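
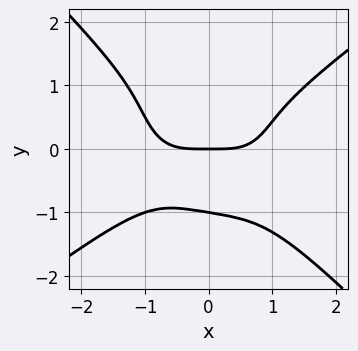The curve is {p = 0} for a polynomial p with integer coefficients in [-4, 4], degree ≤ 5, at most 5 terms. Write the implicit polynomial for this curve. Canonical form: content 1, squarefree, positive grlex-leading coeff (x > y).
(a) The degree is 4 — no degree-3 curve has this shape.
(b) Checking where it meets the axes: one x-axis crossing is at x = 0; the y-axis gridline crossings are at y ∈ {-1, 0}.
(c) Matching integer coefficients to the picture gives p.

x^4 - x*y^3 - 2*y^4 - 2*y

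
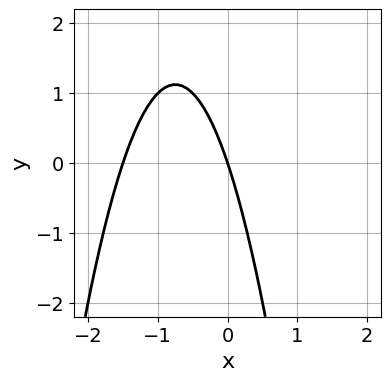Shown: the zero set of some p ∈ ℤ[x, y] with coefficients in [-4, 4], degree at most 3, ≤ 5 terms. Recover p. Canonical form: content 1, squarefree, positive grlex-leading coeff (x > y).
2*x^2 + 3*x + y

1. deg p = 2.
2. Checking where it meets the axes: it crosses the y-axis at the gridline y = 0; one x-axis crossing is at x = 0.
3. These observations pin down the coefficients.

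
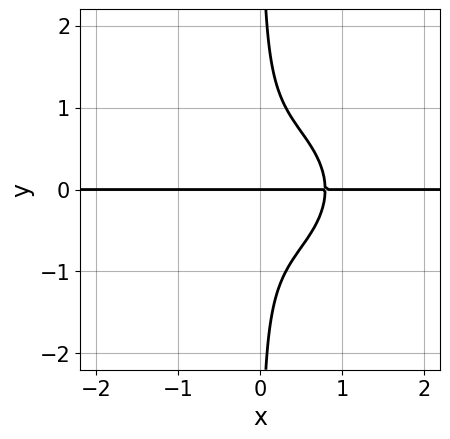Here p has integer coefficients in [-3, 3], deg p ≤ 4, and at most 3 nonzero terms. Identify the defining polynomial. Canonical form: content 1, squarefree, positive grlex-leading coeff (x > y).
First, degree: the shape is more complex than any degree-3 curve, so deg p = 4.
Next, observable constraints: every point of the x-axis in the box is on the curve; it meets the y-axis at y = 0 (among the integer gridlines).
Finally, fitting integer coefficients to these (and the overall shape) gives p.

2*x^3*y + 3*x*y^3 - y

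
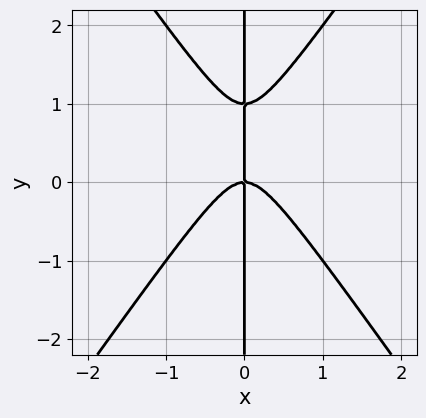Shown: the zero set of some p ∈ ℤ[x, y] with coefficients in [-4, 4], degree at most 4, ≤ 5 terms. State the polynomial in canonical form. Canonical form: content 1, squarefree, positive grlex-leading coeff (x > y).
2*x^3 - x*y^2 + x*y

First, deg p = 3. A generic line meets the curve in up to 3 points.
Next, against the integer gridlines: it meets the x-axis at x = 0 (among the integer gridlines); the visible y-axis segment lies entirely on the curve.
Finally, matching integer coefficients to the picture gives p.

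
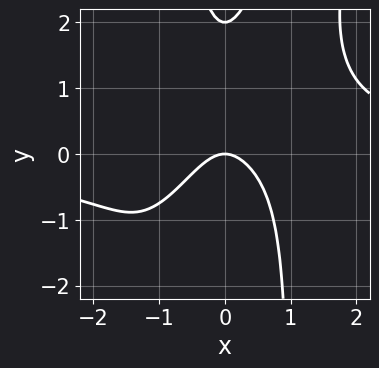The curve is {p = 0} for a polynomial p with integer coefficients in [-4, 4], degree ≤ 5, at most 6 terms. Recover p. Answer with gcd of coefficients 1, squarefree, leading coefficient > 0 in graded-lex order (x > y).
1. The degree is 4 — the shape is more complex than any degree-3 curve.
2. Reading off the gridlines: among the integer gridlines, it crosses the y-axis at y ∈ {0, 2}; it crosses the x-axis at the gridline x = 0.
3. Solving for integer coefficients yields p as stated.

2*x^3*y - x^2*y^2 - 3*x^2 + y^2 - 2*y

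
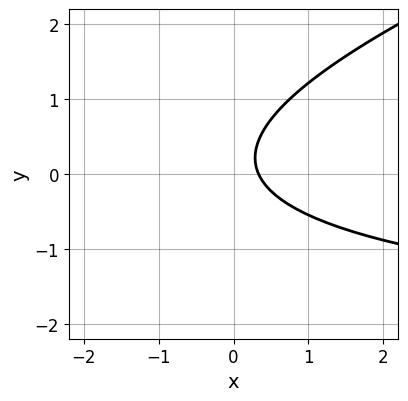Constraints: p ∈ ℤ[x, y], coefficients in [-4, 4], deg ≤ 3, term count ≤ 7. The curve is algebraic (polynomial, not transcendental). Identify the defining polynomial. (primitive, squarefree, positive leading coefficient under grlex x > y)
x*y - 3*y^2 + 3*x + y - 1

(a) Degree: no degree-1 curve has this shape, so deg p = 2.
(b) Reading off the gridlines: the curve avoids every integer y-axis point in the box.
(c) Together with the visible shape, these determine p as stated.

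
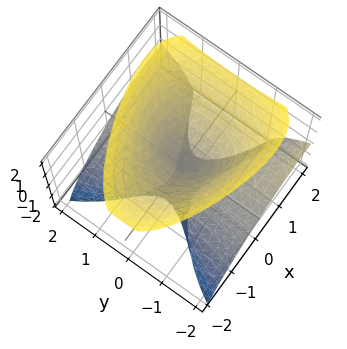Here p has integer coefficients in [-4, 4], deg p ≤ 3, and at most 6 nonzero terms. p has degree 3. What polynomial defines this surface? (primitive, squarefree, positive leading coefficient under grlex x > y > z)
2*x*y^2 - 3*y^2*z + z^3 - 3*x^2 + 2*z^2

(a) I count 2 distinct pieces. Treating them together as one polynomial.
(b) deg p = 3. The shape is more complex than any degree-2 surface.
(c) Against the integer gridlines: the z-axis gridline crossings are at z ∈ {-2, 0}; every point of the y-axis in the box is on the surface.
(d) Assembling these constraints gives the stated polynomial.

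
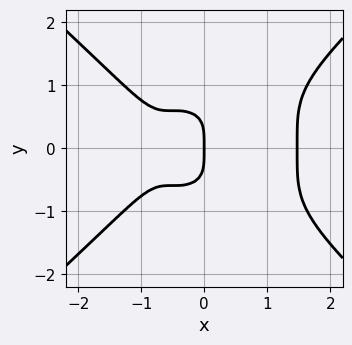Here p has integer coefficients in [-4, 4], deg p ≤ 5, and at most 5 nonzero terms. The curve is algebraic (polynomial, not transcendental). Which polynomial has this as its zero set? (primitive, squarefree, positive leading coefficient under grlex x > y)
2*x^4 - 3*y^4 - 3*x^2 - 2*x

The degree is 4 — no degree-3 curve has this shape.
Symmetries: mirror symmetry y ↦ −y ⇒ only even powers of y.
Checking where it meets the axes: it meets the y-axis at y = 0 (among the integer gridlines); it crosses the x-axis at the gridline x = 0.
Putting this together gives p.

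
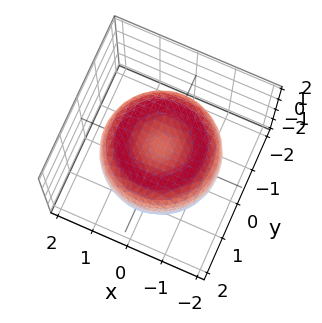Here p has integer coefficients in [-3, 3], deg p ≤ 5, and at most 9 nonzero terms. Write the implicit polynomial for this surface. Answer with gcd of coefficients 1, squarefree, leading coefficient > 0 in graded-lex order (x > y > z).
1. The degree is 4 — the shape is more complex than any degree-3 surface.
2. By symmetry, the surface is invariant under rotation about z: p = q(x² + y², z).
3. Against the integer gridlines: a circular section at z = 1 has radius exactly 1.
4. Assembling these constraints gives the stated polynomial.

x^4 + 2*x^2*y^2 + y^4 - 2*x^2 - 2*y^2 + 2*z^2 - 1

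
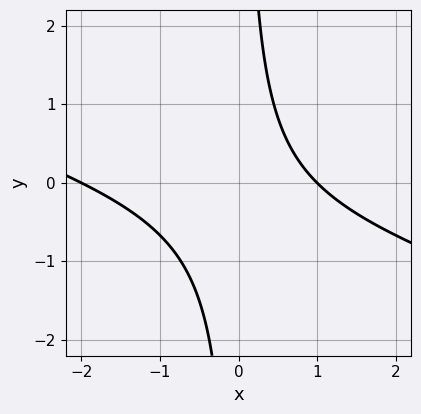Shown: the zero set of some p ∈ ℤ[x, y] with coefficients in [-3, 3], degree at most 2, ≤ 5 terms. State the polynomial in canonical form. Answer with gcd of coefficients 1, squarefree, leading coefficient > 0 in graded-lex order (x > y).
1. Degree: a generic line meets the curve in up to 2 points, so deg p = 2.
2. Reading off the gridlines: the x-axis gridline crossings are at x ∈ {-2, 1}; the curve avoids every integer y-axis point in the box.
3. Matching integer coefficients to the picture gives p.

x^2 + 3*x*y + x - 2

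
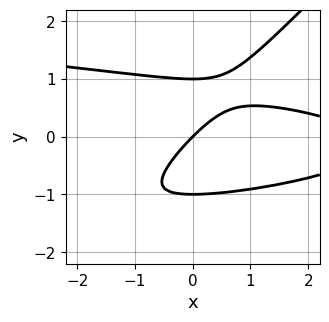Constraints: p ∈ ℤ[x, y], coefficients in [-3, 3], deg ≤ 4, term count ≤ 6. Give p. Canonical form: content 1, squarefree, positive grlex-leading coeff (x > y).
First, deg p = 3.
Then, from the axis intercepts and sections: it crosses the x-axis at the gridline x = 0; the y-axis gridline crossings are at y ∈ {-1, 0, 1}.
Finally, putting this together gives p.

3*x*y^2 - 3*y^3 + x^2 - 3*x + 3*y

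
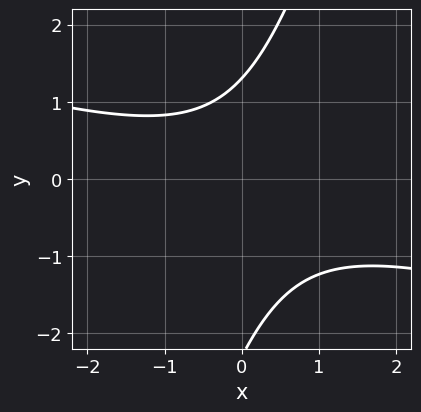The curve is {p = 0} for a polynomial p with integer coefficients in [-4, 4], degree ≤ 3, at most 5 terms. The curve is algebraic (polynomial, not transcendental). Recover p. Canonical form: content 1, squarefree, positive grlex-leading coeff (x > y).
x^2 + 3*x*y - y^2 - y + 3

1. The degree is 2 — the shape is more complex than any degree-1 curve.
2. Reading off the gridlines: no x-intercept at any integer in the box.
3. Assembling these constraints gives the stated polynomial.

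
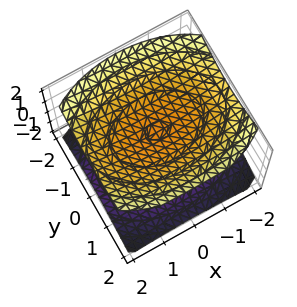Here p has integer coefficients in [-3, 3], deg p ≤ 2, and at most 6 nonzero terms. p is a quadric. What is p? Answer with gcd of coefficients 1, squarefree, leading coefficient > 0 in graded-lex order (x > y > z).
x^2 + 2*y^2 - 3*z^2 + 3

I count 2 distinct pieces. Treating them together as one polynomial.
deg p = 2. Two sheets facing apart; a quadric.
Symmetries: it's symmetric under x → −x, forcing even powers of x; the z ↦ −z reflection is a symmetry, so z appears only in even powers; the y ↦ −y reflection is a symmetry, so y appears only in even powers.
Reading off the gridlines: among the integer gridlines, it crosses the z-axis at z ∈ {-1, 1}; the surface avoids every integer x-axis point in the box; the surface avoids every integer y-axis point in the box.
Assembling these constraints gives the stated polynomial.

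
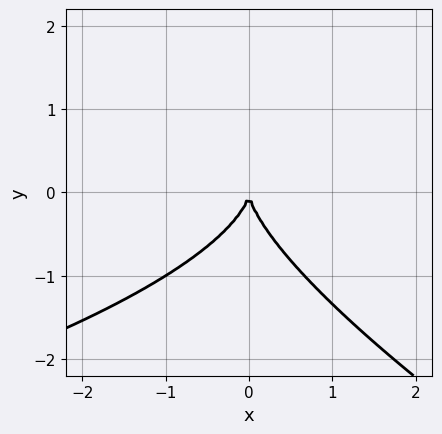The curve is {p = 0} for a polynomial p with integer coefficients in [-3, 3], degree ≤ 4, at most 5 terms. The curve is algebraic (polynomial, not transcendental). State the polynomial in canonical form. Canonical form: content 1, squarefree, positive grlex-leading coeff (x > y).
(a) Degree: a generic line meets the curve in up to 3 points, so deg p = 3.
(b) From the axis intercepts and sections: it crosses the y-axis at the gridline y = 0; it meets the x-axis at x = 0 (among the integer gridlines).
(c) Putting this together gives p.

x*y^2 + 2*y^3 + 3*x^2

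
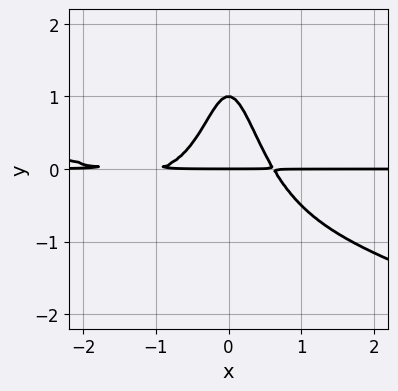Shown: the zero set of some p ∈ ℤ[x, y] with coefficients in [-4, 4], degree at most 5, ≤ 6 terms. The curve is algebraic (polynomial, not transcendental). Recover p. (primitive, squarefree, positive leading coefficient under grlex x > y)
x^3*y + 3*x^2*y^2 + 2*x^2*y + y^2 - y

Degree: a generic line meets the curve in up to 4 points, so deg p = 4.
From the axis intercepts and sections: the y-axis gridline crossings are at y ∈ {0, 1}; every point of the x-axis in the box is on the curve.
Together with the visible shape, these determine p as stated.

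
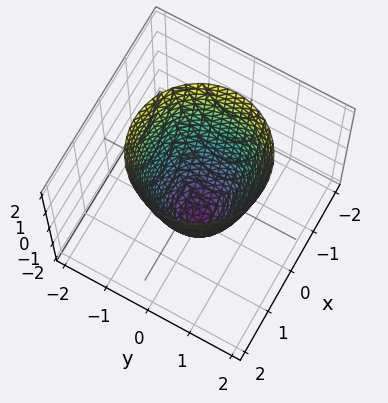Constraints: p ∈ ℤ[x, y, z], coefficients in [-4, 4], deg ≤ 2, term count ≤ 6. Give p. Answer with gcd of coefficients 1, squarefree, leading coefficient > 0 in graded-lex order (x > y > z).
First, degree: the shape is more complex than any degree-1 surface, so deg p = 2.
Then, symmetries: the surface is invariant under rotation about z: p = q(x² + y², z).
Next, reading off the gridlines: the y-axis gridline crossings are at y ∈ {-1, 1}; among the integer gridlines, it crosses the x-axis at x ∈ {-1, 1}; it meets the z-axis at z = -2 (among the integer gridlines).
Finally, solving for integer coefficients yields p as stated.

2*x^2 + 2*y^2 - z - 2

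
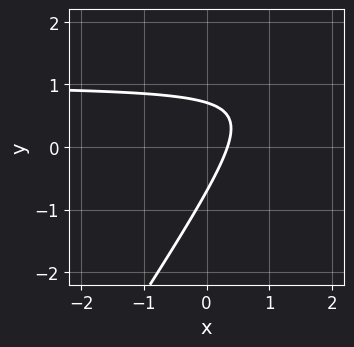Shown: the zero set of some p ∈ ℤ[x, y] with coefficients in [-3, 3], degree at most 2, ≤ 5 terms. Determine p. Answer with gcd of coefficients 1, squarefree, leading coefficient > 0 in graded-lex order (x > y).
(a) The degree is 2 — a generic line meets the curve in up to 2 points.
(b) Solving for integer coefficients yields p as stated.

3*x*y - 2*y^2 - 3*x + 1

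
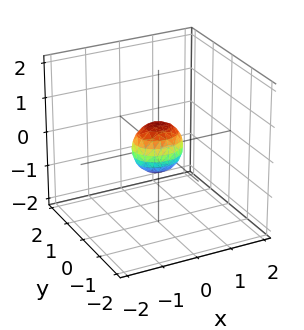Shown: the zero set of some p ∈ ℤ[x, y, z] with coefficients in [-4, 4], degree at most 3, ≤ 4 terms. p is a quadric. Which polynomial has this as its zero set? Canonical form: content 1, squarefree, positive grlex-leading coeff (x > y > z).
First, the degree is 2 — a closed, bounded, convex surface; a quadric.
Next, symmetries: the x ↦ −x reflection is a symmetry, so x appears only in even powers; mirror symmetry z ↦ −z ⇒ only even powers of z; it's symmetric under y → −y, forcing even powers of y.
Finally, together with the visible shape, these determine p as stated.

2*x^2 + 3*y^2 + 2*z^2 - 1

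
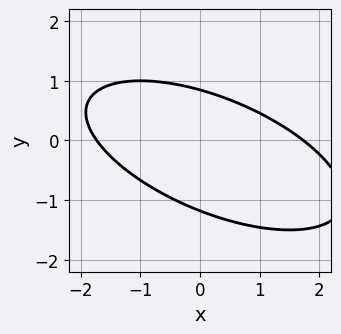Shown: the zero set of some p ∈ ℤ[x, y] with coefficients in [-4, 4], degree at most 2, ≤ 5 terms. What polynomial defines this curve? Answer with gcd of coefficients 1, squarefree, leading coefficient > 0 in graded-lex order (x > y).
x^2 + 2*x*y + 3*y^2 + y - 3

(a) deg p = 2. No degree-1 curve has this shape.
(b) Solving for integer coefficients yields p as stated.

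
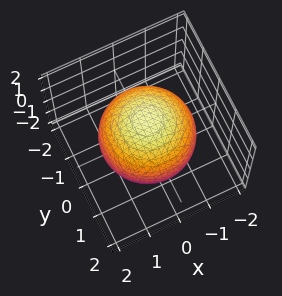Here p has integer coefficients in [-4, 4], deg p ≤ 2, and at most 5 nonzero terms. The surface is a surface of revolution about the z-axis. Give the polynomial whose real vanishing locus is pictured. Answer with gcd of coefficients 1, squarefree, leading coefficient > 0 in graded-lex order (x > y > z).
x^2 + y^2 + z^2 - 2

1. deg p = 2. No degree-1 surface has this shape.
2. Symmetries: the surface is invariant under rotation about z: p = q(x² + y², z).
3. From the axis intercepts and sections: a circular section at z = 1 has radius exactly 1.
4. Assembling these constraints gives the stated polynomial.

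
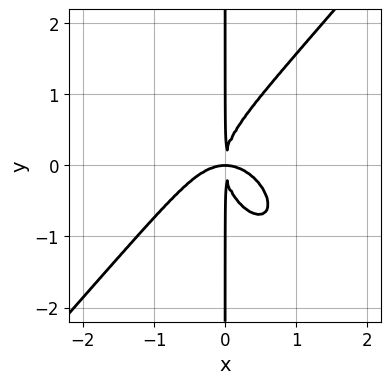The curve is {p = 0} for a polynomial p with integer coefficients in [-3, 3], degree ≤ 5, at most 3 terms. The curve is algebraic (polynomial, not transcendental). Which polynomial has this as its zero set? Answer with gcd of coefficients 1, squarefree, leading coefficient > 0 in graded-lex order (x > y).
First, the degree is 4 — a generic line meets the curve in up to 4 points.
Next, checking where it meets the axes: every point of the y-axis in the box is on the curve.
Finally, solving for integer coefficients yields p as stated.

3*x^4 - 2*x*y^3 + 3*x^2*y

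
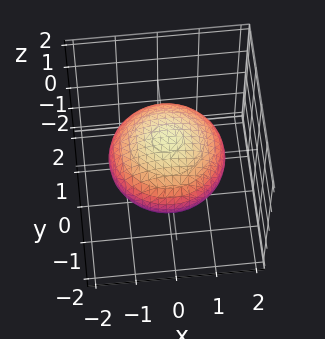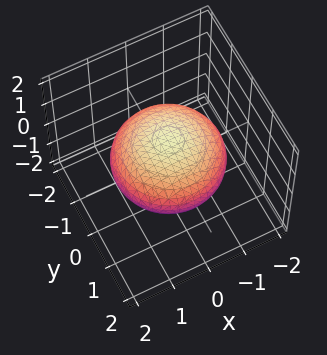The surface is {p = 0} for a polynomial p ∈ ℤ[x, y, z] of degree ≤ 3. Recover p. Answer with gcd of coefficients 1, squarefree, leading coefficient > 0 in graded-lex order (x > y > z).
x^2 + y^2 + 2*z^2 - 2

(a) Degree: no degree-1 surface has this shape, so deg p = 2.
(b) By symmetry, the surface is invariant under rotation about z: p = q(x² + y², z).
(c) Against the integer gridlines: the z-axis gridline crossings are at z ∈ {-1, 1}; a circular section at z = 0 has radius between 1 and 2.
(d) Fitting integer coefficients to these (and the overall shape) gives p.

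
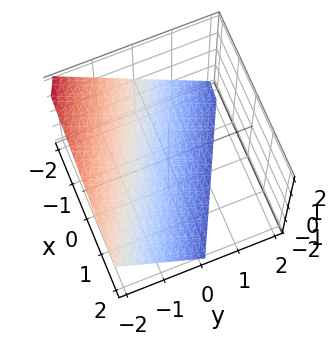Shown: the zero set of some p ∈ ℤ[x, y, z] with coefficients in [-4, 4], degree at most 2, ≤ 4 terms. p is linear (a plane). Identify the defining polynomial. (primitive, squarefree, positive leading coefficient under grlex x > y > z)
x + 2*y + 2*z + 2

1. The degree is 1 — every cross-section is a straight line — this is a plane.
2. Against the integer gridlines: it meets the z-axis at z = -1 (among the integer gridlines); one y-axis crossing is at y = -1.
3. The integer polynomial consistent with all of this is the stated p. Check: (-2, 0, 0) on the x-axis lies on the surface, and p(-2, 0, 0) = 0. ✓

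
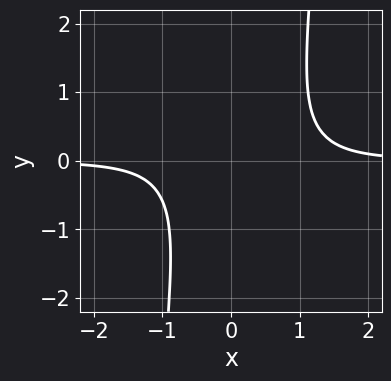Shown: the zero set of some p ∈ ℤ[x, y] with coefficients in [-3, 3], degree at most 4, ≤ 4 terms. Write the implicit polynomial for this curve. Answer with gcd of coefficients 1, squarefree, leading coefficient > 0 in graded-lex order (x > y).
3*x^3*y - x^2*y - y^2 - 2

1. Degree: a generic line meets the curve in up to 4 points, so deg p = 4.
2. Reading off the gridlines: no x-intercept at any integer in the box; no y-intercept at any integer in the box.
3. Assembling these constraints gives the stated polynomial.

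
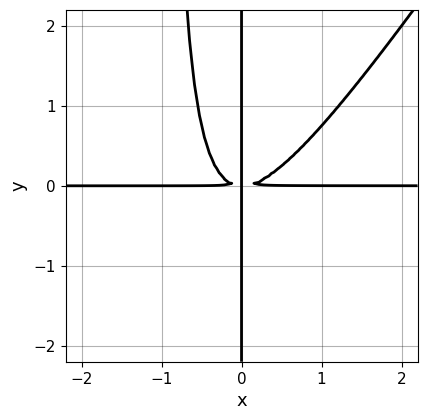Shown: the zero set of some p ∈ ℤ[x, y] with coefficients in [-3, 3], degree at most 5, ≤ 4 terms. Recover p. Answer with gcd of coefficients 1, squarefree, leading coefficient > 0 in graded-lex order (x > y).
The degree is 4 — a generic line meets the curve in up to 4 points.
Against the integer gridlines: the visible y-axis segment lies entirely on the curve; the visible x-axis segment lies entirely on the curve.
Matching integer coefficients to the picture gives p.

3*x^3*y - 2*x^2*y^2 - 2*x*y^2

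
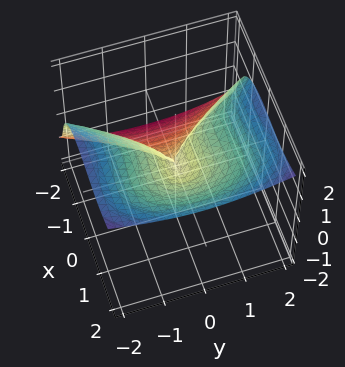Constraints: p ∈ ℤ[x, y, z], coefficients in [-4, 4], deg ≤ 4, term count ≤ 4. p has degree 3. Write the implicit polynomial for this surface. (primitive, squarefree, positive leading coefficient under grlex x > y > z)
x^3 - x^2*z - z^3 + y^2

The degree is 3 — no degree-2 surface has this shape.
Against the integer gridlines: it meets the x-axis at x = 0 (among the integer gridlines); it crosses the y-axis at the gridline y = 0.
Together with the visible shape, these determine p as stated.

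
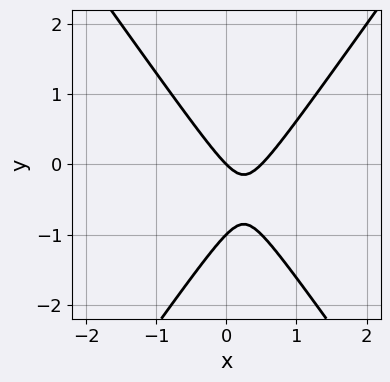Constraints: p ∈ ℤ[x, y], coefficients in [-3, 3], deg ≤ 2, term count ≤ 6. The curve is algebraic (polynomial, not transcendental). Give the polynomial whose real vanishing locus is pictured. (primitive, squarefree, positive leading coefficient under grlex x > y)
2*x^2 - y^2 - x - y

1. deg p = 2. A generic line meets the curve in up to 2 points.
2. From the axis intercepts and sections: it crosses the x-axis at the gridline x = 0; among the integer gridlines, it crosses the y-axis at y ∈ {-1, 0}.
3. These observations pin down the coefficients.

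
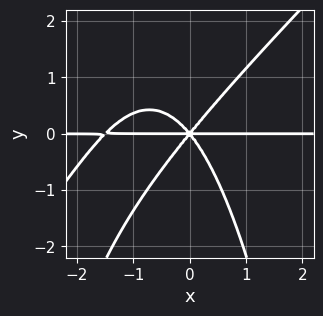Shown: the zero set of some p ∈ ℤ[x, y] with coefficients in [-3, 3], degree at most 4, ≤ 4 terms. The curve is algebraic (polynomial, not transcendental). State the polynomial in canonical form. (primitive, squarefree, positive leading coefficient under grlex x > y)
2*x^3*y - 2*x^2*y^2 + 3*x^2*y - 2*y^3

1. Degree: the shape is more complex than any degree-3 curve, so deg p = 4.
2. From the visible intercepts: the visible x-axis segment lies entirely on the curve; it crosses the y-axis at the gridline y = 0.
3. Matching integer coefficients to the picture gives p.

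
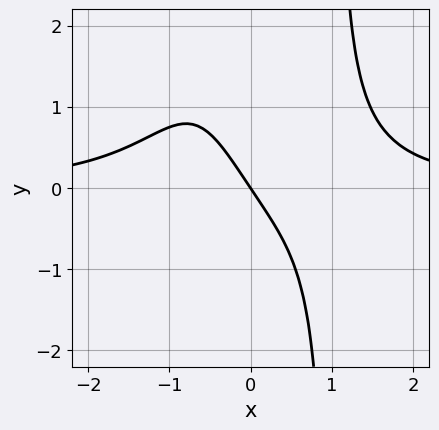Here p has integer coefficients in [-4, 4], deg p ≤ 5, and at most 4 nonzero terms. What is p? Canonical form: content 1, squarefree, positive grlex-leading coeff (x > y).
2*x^3*y - 3*x - 2*y

(a) The degree is 4 — no degree-3 curve has this shape.
(b) From the visible intercepts: it crosses the x-axis at the gridline x = 0; it meets the y-axis at y = 0 (among the integer gridlines).
(c) These observations pin down the coefficients.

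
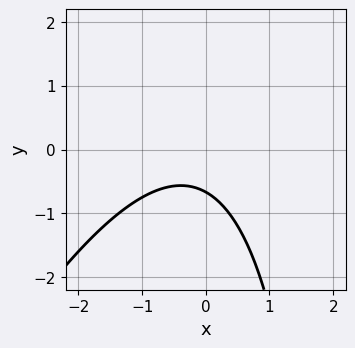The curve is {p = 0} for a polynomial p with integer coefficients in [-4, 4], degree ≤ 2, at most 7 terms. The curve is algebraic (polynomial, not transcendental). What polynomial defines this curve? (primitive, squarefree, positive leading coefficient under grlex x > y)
2*x^2 - x*y + x + 3*y + 2

First, degree: no degree-1 curve has this shape, so deg p = 2.
Next, from the axis intercepts and sections: no x-intercept at any integer in the box.
Finally, putting this together gives p.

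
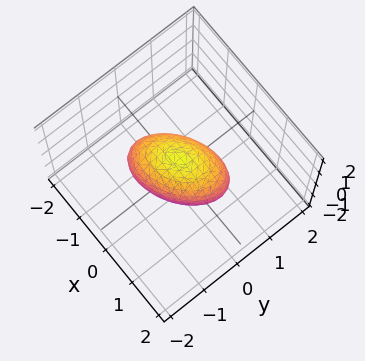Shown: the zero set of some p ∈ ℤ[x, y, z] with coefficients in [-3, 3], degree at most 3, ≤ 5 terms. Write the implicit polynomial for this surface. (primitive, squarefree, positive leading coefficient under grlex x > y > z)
2*x^2 - 2*x*y + 3*y^2 + 2*z^2 - 2

(a) deg p = 2. A generic line meets the surface in up to 2 points.
(b) Checking where it meets the axes: among the integer gridlines, it crosses the z-axis at z ∈ {-1, 1}; the x-axis gridline crossings are at x ∈ {-1, 1}.
(c) Putting this together gives p.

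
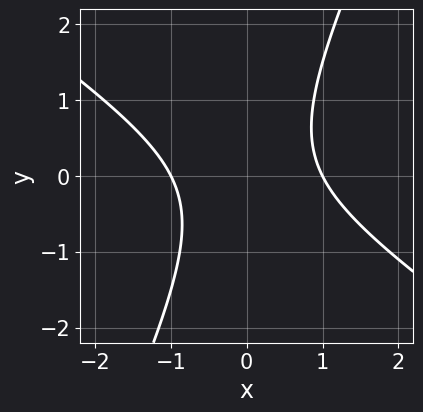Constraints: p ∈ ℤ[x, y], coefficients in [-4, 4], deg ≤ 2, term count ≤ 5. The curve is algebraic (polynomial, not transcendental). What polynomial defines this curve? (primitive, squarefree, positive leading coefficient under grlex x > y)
1. Degree: a generic line meets the curve in up to 2 points, so deg p = 2.
2. From the visible intercepts: among the integer gridlines, it crosses the x-axis at x ∈ {-1, 1}; no y-intercept at any integer in the box.
3. Matching integer coefficients to the picture gives p.

3*x^2 + 3*x*y - 2*y^2 - 3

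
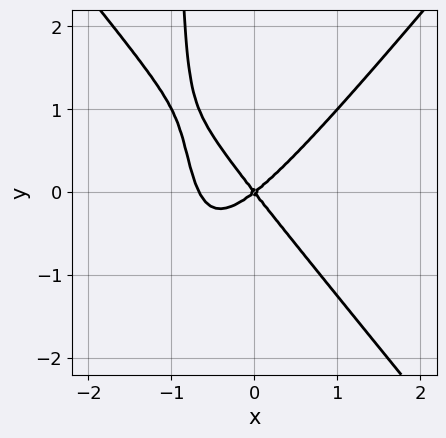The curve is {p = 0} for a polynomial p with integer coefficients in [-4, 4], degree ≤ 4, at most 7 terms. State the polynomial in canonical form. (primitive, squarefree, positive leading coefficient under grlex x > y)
3*x^3 - 2*x*y^2 + 2*x^2 - x*y - 2*y^2

1. The degree is 3 — a generic line meets the curve in up to 3 points.
2. Against the integer gridlines: one x-axis crossing is at x = 0; it meets the y-axis at y = 0 (among the integer gridlines).
3. These observations pin down the coefficients.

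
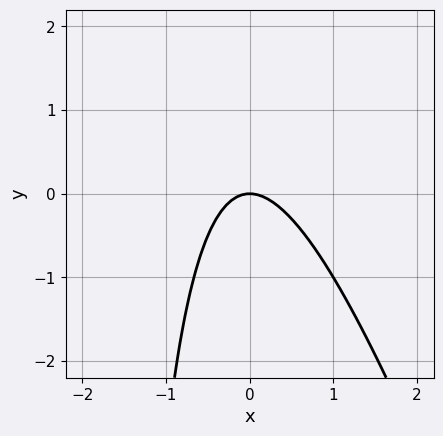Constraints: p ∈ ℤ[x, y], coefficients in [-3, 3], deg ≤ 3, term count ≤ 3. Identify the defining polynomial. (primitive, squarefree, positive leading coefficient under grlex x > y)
deg p = 2. The shape is more complex than any degree-1 curve.
From the axis intercepts and sections: it crosses the y-axis at the gridline y = 0; one x-axis crossing is at x = 0.
These observations pin down the coefficients.

3*x^2 + x*y + 2*y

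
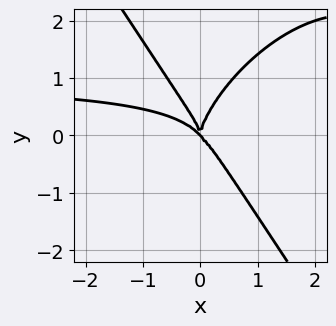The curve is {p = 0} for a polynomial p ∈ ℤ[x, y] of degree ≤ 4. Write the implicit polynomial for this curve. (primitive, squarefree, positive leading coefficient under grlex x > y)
2*x^3*y - x^2*y^2 + y^4 - 2*x^3 - 2*x^2*y

deg p = 4. A generic line meets the curve in up to 4 points.
Checking where it meets the axes: it crosses the y-axis at the gridline y = 0; it crosses the x-axis at the gridline x = 0.
Matching integer coefficients to the picture gives p.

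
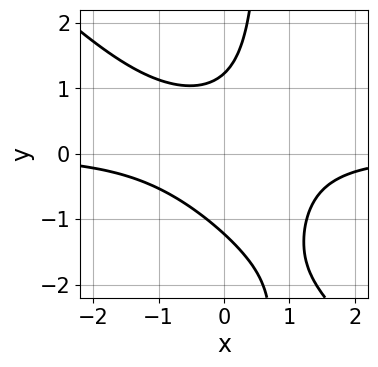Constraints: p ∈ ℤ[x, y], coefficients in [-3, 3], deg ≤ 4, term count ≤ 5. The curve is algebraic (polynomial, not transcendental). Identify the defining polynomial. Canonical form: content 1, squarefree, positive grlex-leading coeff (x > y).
1. The degree is 3 — a generic line meets the curve in up to 3 points.
2. Checking where it meets the axes: no x-intercept at any integer in the box.
3. Putting this together gives p.

3*x^2*y + 3*x*y^2 - 2*y^2 + 3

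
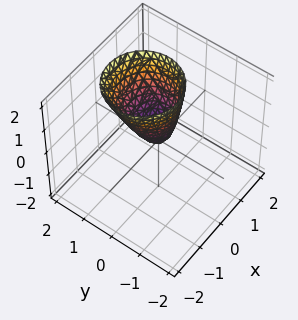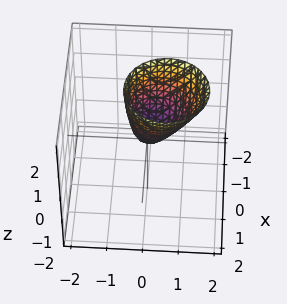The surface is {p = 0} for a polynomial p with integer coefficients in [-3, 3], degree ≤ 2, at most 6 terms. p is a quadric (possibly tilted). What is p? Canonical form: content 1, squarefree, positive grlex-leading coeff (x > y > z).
2*x^2 + 2*y^2 - y*z - z

1. The degree is 2 — the shape is more complex than any degree-1 surface.
2. Reading off the gridlines: one z-axis crossing is at z = 0; it crosses the y-axis at the gridline y = 0; one x-axis crossing is at x = 0.
3. Putting this together gives p.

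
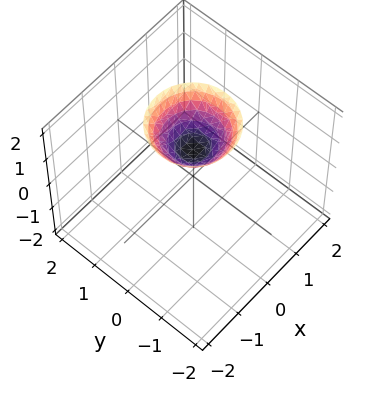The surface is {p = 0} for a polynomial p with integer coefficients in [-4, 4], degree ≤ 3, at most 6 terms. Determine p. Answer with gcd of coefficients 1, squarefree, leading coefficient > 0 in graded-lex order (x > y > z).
First, degree: no degree-1 surface has this shape, so deg p = 2.
Then, symmetries: rotational symmetry about the z-axis ⇒ p depends on x, y only through x² + y².
Next, from the axis intercepts and sections: the surface avoids every integer y-axis point in the box; a circular section at z = 2 has radius exactly 1; one z-axis crossing is at z = 1; the surface avoids every integer x-axis point in the box.
Finally, putting this together gives p.

x^2 + y^2 - z + 1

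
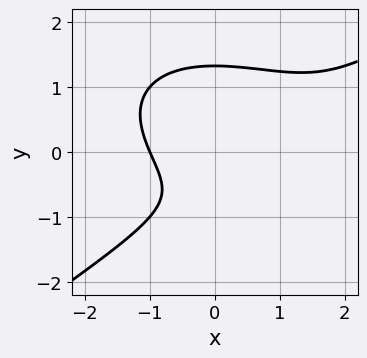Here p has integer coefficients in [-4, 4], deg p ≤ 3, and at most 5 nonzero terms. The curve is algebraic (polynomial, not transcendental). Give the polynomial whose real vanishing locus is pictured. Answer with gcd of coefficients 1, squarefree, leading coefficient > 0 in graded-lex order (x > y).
x^3 - 3*y^3 - 2*x^2 + 3*y + 3

First, deg p = 3. A generic line meets the curve in up to 3 points.
Then, from the axis intercepts and sections: it crosses the x-axis at the gridline x = -1.
Finally, putting this together gives p.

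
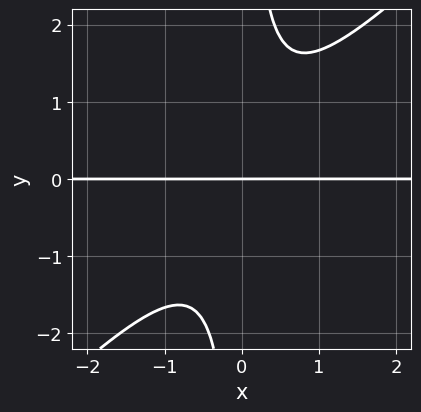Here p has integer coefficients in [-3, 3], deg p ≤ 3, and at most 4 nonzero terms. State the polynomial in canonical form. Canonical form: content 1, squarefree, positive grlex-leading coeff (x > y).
First, the degree is 3 — no degree-2 curve has this shape.
Then, observable constraints: it crosses the y-axis at the gridline y = 0; the visible x-axis segment lies entirely on the curve.
Finally, fitting integer coefficients to these (and the overall shape) gives p.

3*x^2*y - 3*x*y^2 + 2*y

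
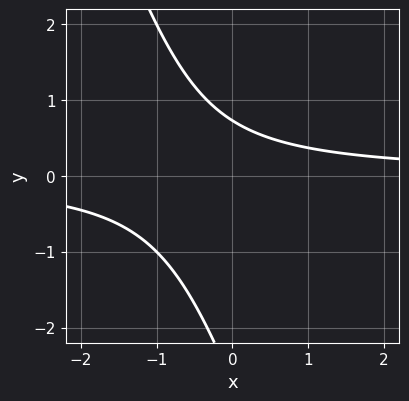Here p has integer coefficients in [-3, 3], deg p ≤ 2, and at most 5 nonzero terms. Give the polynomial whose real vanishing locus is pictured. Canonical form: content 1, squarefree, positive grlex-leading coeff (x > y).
First, the degree is 2 — the shape is more complex than any degree-1 curve.
Next, checking where it meets the axes: it misses every integer gridline on the x-axis.
Finally, putting this together gives p.

3*x*y + y^2 + 2*y - 2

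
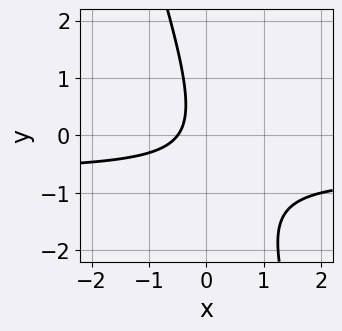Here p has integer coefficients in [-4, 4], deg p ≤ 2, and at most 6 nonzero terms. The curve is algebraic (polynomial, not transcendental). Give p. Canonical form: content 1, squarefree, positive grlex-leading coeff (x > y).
(a) The degree is 2 — no degree-1 curve has this shape.
(b) From the axis intercepts and sections: the curve avoids every integer y-axis point in the box.
(c) Together with the visible shape, these determine p as stated.

3*x*y + y^2 + 2*x + 1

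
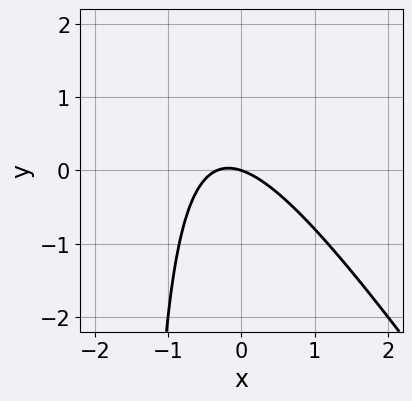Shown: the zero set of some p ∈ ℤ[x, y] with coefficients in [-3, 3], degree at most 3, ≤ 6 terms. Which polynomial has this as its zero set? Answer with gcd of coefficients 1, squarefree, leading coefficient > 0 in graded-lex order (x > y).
First, deg p = 2. No degree-1 curve has this shape.
Next, from the visible intercepts: it meets the x-axis at x = 0 (among the integer gridlines); it crosses the y-axis at the gridline y = 0.
Finally, the integer polynomial consistent with all of this is the stated p.

3*x^2 + 2*x*y + x + 3*y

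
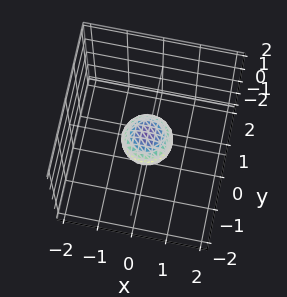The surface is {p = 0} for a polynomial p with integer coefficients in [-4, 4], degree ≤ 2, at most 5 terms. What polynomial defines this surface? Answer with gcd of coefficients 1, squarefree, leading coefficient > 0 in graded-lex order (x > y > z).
2*x^2 + 2*y^2 + 3*z^2 - 1

First, deg p = 2. Bounded and convex; a quadric.
Then, symmetries: every cross-section ⟂ z is a circle, so x, y appear only via x² + y²; the z ↦ −z reflection is a symmetry, so z appears only in even powers.
Next, checking where it meets the axes: a circular section at z = 0 has radius between 0 and 1.
Finally, assembling these constraints gives the stated polynomial.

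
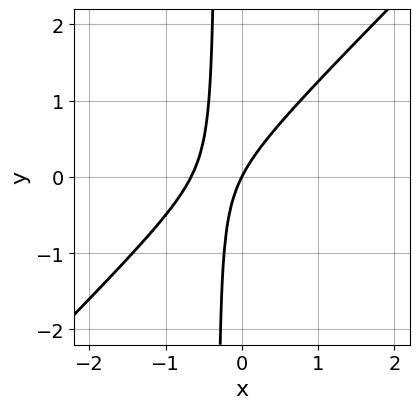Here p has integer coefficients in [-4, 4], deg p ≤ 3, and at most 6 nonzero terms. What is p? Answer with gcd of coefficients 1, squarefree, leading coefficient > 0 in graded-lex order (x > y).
3*x^2 - 3*x*y + 2*x - y

1. Degree: no degree-1 curve has this shape, so deg p = 2.
2. From the visible intercepts: it crosses the x-axis at the gridline x = 0; it crosses the y-axis at the gridline y = 0.
3. Matching integer coefficients to the picture gives p.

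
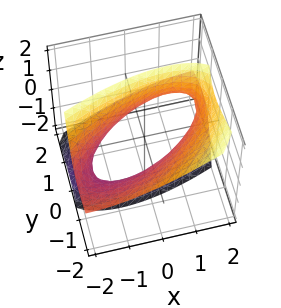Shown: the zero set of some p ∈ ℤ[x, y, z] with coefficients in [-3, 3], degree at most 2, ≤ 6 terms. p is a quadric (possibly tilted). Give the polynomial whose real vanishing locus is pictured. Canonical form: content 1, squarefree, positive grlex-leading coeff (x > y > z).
x^2 - 2*x*y + 2*y^2 + 3*y*z - z^2 - 2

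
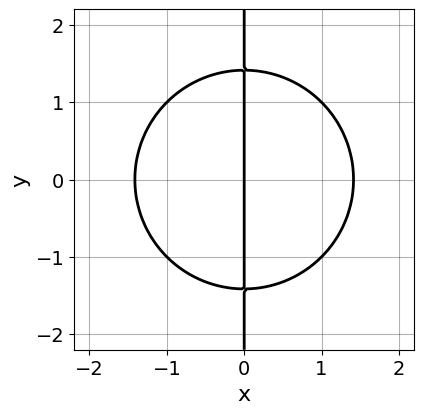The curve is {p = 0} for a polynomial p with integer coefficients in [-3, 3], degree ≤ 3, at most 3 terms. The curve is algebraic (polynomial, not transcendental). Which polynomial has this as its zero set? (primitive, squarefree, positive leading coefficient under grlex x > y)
x^3 + x*y^2 - 2*x

The degree is 3 — no degree-2 curve has this shape.
Symmetries: mirror symmetry y ↦ −y ⇒ only even powers of y.
Observable constraints: every point of the y-axis in the box is on the curve; it crosses the x-axis at the gridline x = 0.
Solving for integer coefficients yields p as stated.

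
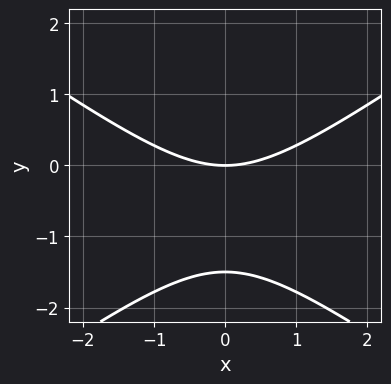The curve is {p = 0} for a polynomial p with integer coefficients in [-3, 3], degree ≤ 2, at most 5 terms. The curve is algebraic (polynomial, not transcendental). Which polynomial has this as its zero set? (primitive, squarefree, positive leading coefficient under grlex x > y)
x^2 - 2*y^2 - 3*y

Degree: a generic line meets the curve in up to 2 points, so deg p = 2.
Symmetries: it's symmetric under x → −x, forcing even powers of x.
From the visible intercepts: it crosses the y-axis at the gridline y = 0; one x-axis crossing is at x = 0.
Solving for integer coefficients yields p as stated.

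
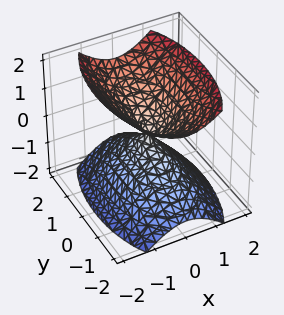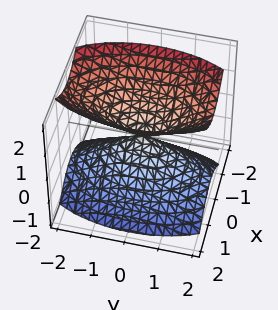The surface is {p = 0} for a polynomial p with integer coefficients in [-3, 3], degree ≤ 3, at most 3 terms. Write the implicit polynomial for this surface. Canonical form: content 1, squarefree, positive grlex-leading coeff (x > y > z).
There are 2 components.
The degree is 2 — two nappes meeting at a single point; a quadric.
Symmetries: it's symmetric under x → −x, forcing even powers of x; mirror symmetry z ↦ −z ⇒ only even powers of z; the y ↦ −y reflection is a symmetry, so y appears only in even powers.
Reading off the gridlines: it crosses the x-axis at the gridline x = 0; it meets the y-axis at y = 0 (among the integer gridlines).
Matching integer coefficients to the picture gives p.

3*x^2 + y^2 - 2*z^2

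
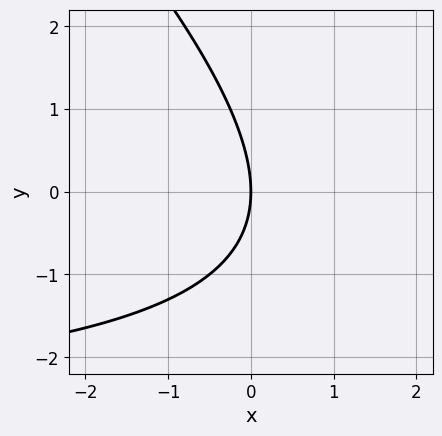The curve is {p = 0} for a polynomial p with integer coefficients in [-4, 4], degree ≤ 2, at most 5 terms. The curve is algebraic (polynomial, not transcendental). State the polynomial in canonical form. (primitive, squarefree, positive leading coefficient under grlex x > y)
x*y + y^2 + 3*x

1. The degree is 2 — a generic line meets the curve in up to 2 points.
2. Checking where it meets the axes: one y-axis crossing is at y = 0; one x-axis crossing is at x = 0.
3. Putting this together gives p.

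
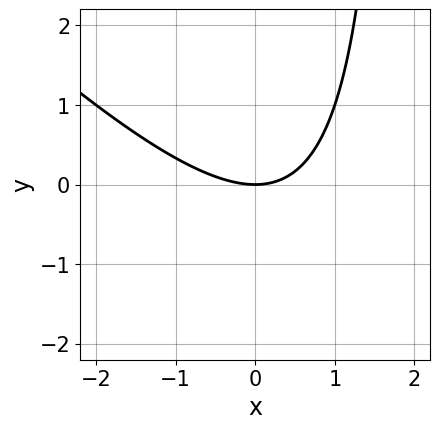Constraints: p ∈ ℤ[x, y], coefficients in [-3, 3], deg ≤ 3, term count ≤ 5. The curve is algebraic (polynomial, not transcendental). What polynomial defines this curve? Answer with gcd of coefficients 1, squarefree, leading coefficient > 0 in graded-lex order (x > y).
deg p = 2. A generic line meets the curve in up to 2 points.
From the visible intercepts: one y-axis crossing is at y = 0; it meets the x-axis at x = 0 (among the integer gridlines).
The integer polynomial consistent with all of this is the stated p.

x^2 + x*y - 2*y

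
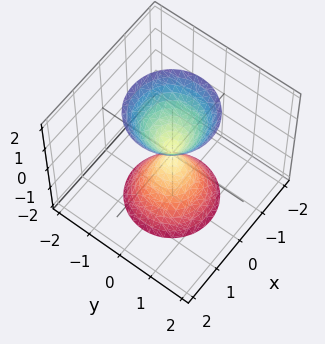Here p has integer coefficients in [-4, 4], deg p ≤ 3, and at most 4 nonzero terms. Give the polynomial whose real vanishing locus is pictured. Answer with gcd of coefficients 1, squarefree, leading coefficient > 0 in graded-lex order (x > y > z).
3*x^2 + 3*y^2 - z^2

(a) The picture has 2 separate pieces. They look like related sheets of one shape, so recover p as a whole.
(b) The degree is 2 — a double cone through the origin; a quadric.
(c) Symmetries: rotational symmetry about the z-axis ⇒ p depends on x, y only through x² + y²; it's symmetric under z → −z, forcing even powers of z.
(d) From the axis intercepts and sections: it meets the z-axis at z = 0 (among the integer gridlines); one y-axis crossing is at y = 0; a circular section at z = 1 has radius between 0 and 1.
(e) These observations pin down the coefficients.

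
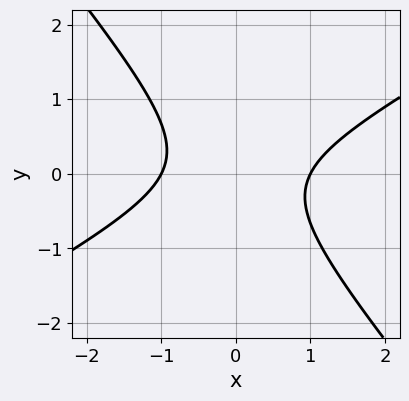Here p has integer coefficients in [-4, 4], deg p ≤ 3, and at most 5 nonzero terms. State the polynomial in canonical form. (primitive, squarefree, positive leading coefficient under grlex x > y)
2*x^2 - 2*x*y - 3*y^2 - 2

(a) The degree is 2 — the shape is more complex than any degree-1 curve.
(b) Observable constraints: the curve avoids every integer y-axis point in the box; among the integer gridlines, it crosses the x-axis at x ∈ {-1, 1}.
(c) Matching integer coefficients to the picture gives p.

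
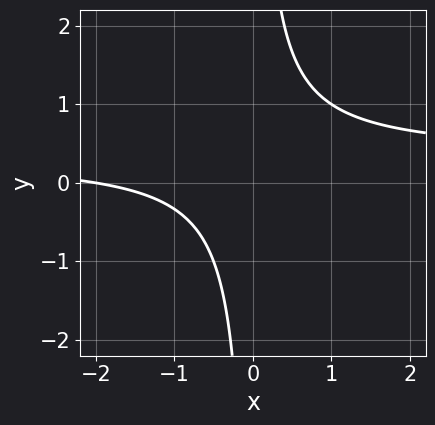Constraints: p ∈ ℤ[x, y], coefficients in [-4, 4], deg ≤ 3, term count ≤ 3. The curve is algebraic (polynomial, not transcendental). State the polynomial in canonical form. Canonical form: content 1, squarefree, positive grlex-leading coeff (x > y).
3*x*y - x - 2

1. The degree is 2 — the shape is more complex than any degree-1 curve.
2. Checking where it meets the axes: it misses every integer gridline on the y-axis; it crosses the x-axis at the gridline x = -2.
3. These observations pin down the coefficients.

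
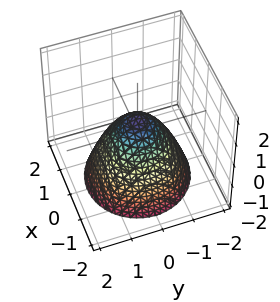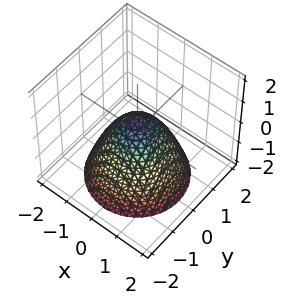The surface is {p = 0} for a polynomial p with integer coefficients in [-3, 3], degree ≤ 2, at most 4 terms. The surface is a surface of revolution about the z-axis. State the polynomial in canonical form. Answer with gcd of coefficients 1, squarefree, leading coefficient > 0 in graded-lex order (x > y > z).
(a) deg p = 2. The shape is more complex than any degree-1 surface.
(b) Symmetry: the z-axis is an axis of rotation, so x and y enter only as x² + y².
(c) Observable constraints: a circular section at z = -2 has radius between 1 and 2.
(d) Together with the visible shape, these determine p as stated.

2*x^2 + 2*y^2 + 2*z - 1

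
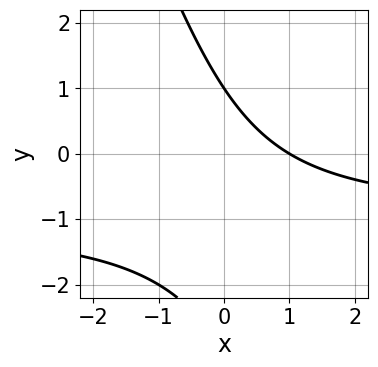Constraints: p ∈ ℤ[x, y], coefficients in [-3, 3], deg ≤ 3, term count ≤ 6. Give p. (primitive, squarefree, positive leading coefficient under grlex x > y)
1. deg p = 2. No degree-1 curve has this shape.
2. From the axis intercepts and sections: it meets the x-axis at x = 1 (among the integer gridlines); it crosses the y-axis at the gridline y = 1.
3. Putting this together gives p.

3*x*y + y^2 + 3*x + 2*y - 3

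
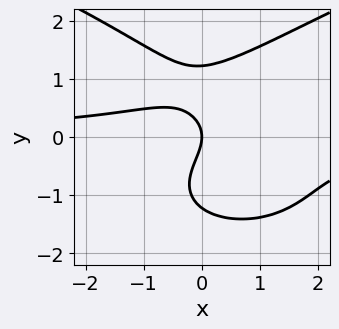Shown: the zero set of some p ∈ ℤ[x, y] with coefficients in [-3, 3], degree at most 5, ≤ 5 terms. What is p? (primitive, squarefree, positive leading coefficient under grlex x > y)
2*y^4 - 3*x^2*y + 2*x*y - 3*y^2 - 3*x

First, degree: the shape is more complex than any degree-3 curve, so deg p = 4.
Next, from the axis intercepts and sections: it crosses the x-axis at the gridline x = 0; it meets the y-axis at y = 0 (among the integer gridlines).
Finally, matching integer coefficients to the picture gives p.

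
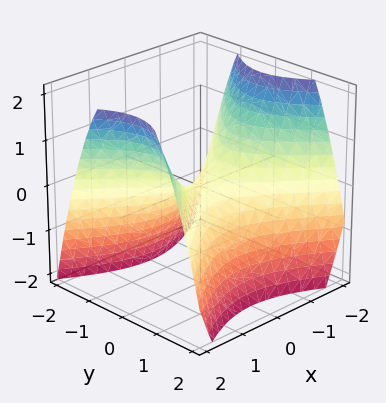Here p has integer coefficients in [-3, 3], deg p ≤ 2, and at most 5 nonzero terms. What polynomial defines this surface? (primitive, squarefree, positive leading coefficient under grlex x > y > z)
2*x^2 - 3*y^2 - 3*z

1. Degree: a saddle surface; a quadric, so deg p = 2.
2. Symmetries: mirror symmetry y ↦ −y ⇒ only even powers of y; the x ↦ −x reflection is a symmetry, so x appears only in even powers.
3. From the visible intercepts: one x-axis crossing is at x = 0; it meets the y-axis at y = 0 (among the integer gridlines); it meets the z-axis at z = 0 (among the integer gridlines).
4. Putting this together gives p.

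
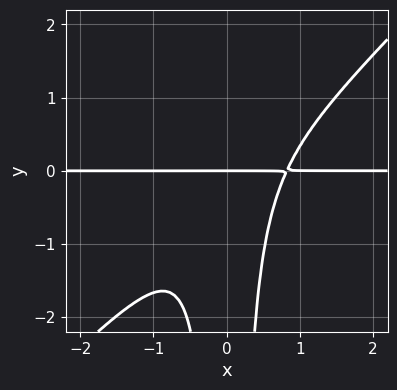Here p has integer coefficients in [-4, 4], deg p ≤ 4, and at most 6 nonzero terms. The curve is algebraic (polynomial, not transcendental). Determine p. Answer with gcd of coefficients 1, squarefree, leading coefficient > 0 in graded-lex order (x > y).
deg p = 4. A generic line meets the curve in up to 4 points.
From the axis intercepts and sections: every point of the x-axis in the box is on the curve; it meets the y-axis at y = 0 (among the integer gridlines).
Together with the visible shape, these determine p as stated.

3*x^3*y - 3*x^2*y^2 - x^2*y - y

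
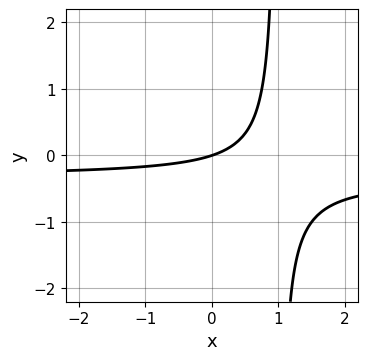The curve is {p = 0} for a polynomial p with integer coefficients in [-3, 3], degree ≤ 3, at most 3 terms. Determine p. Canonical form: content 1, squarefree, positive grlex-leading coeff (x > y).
First, degree: no degree-1 curve has this shape, so deg p = 2.
Next, checking where it meets the axes: one y-axis crossing is at y = 0; it crosses the x-axis at the gridline x = 0.
Finally, together with the visible shape, these determine p as stated.

3*x*y + x - 3*y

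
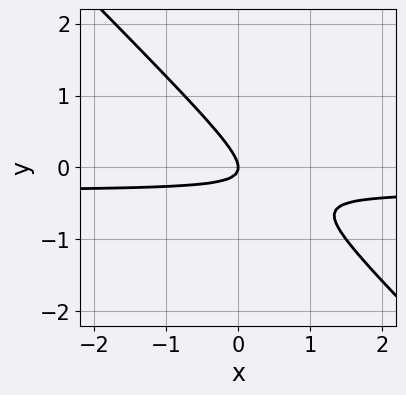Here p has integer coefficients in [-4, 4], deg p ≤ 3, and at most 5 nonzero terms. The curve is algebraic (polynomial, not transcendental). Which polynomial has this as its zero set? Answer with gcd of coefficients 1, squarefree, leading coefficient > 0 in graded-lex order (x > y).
First, deg p = 2. No degree-1 curve has this shape.
Next, from the visible intercepts: it meets the y-axis at y = 0 (among the integer gridlines); it crosses the x-axis at the gridline x = 0.
Finally, together with the visible shape, these determine p as stated.

3*x*y + 3*y^2 + x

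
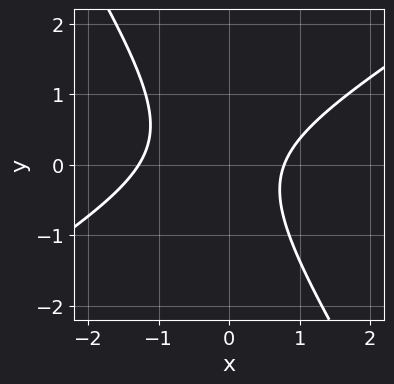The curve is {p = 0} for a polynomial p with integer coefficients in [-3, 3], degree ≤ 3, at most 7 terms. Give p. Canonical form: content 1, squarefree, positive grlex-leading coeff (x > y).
2*x^2 - 2*x*y - 2*y^2 + x - 2

The degree is 2 — the shape is more complex than any degree-1 curve.
Against the integer gridlines: no y-intercept at any integer in the box.
The integer polynomial consistent with all of this is the stated p.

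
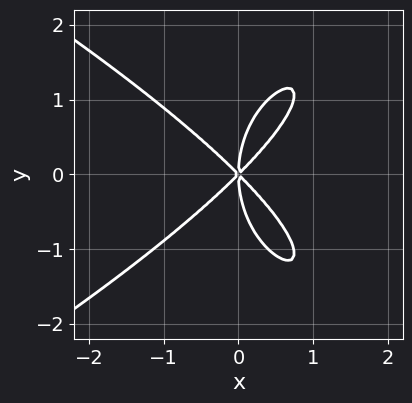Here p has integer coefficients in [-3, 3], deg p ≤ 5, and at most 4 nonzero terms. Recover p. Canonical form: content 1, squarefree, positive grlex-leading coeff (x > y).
y^4 + 3*x^3 - 3*x*y^2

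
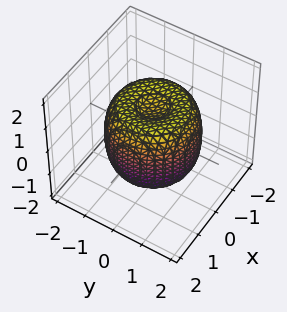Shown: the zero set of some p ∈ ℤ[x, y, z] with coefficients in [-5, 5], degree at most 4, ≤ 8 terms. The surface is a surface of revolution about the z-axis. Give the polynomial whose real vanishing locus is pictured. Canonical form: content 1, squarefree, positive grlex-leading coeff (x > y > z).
Degree: no degree-3 surface has this shape, so deg p = 4.
Symmetries: the z-axis is an axis of rotation, so x and y enter only as x² + y².
Reading off the gridlines: a circular section at z = -1 has radius between 1 and 2; among the integer gridlines, it crosses the z-axis at z ∈ {-1, 1}.
Matching integer coefficients to the picture gives p.

2*x^4 + 4*x^2*y^2 + 2*y^4 - 3*x^2 - 3*y^2 + 2*z^2 - 2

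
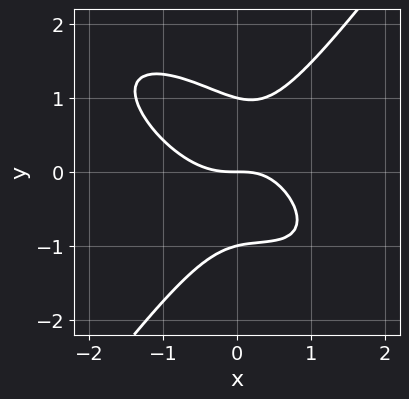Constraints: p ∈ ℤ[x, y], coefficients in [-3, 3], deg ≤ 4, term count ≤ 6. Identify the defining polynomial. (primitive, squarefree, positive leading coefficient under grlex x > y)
2*x^3 + 2*x^2*y - 2*y^3 - x*y + 2*y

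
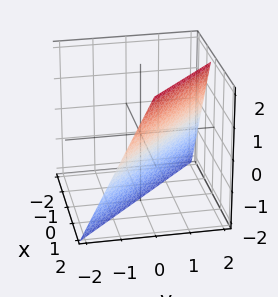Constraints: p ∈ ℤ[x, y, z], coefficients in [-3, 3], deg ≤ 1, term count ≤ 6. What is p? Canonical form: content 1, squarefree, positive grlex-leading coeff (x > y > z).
(a) The degree is 1 — every cross-section is a straight line — this is a plane.
(b) Against the integer gridlines: it crosses the z-axis at the gridline z = -2; it crosses the y-axis at the gridline y = 1; it meets the x-axis at x = 1 (among the integer gridlines).
(c) These observations pin down the coefficients.

2*x + 2*y - z - 2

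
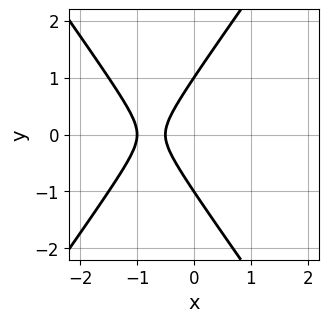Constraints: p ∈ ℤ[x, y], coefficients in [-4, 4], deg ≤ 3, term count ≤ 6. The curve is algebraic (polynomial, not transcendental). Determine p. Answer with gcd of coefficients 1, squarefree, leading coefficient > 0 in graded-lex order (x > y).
2*x^2 - y^2 + 3*x + 1

1. Degree: a generic line meets the curve in up to 2 points, so deg p = 2.
2. Symmetries: it's symmetric under y → −y, forcing even powers of y.
3. Observable constraints: the y-axis gridline crossings are at y ∈ {-1, 1}; one x-axis crossing is at x = -1.
4. Fitting integer coefficients to these (and the overall shape) gives p.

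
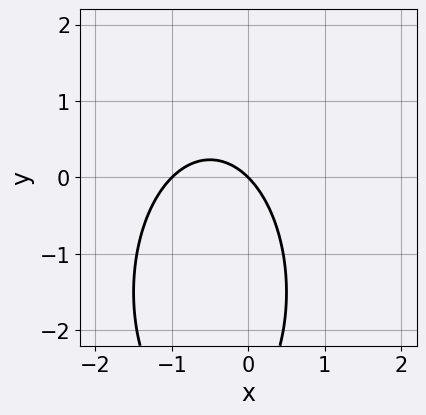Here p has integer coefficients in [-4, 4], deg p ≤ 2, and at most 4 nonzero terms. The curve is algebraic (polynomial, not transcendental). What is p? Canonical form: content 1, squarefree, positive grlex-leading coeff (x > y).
1. The degree is 2 — the shape is more complex than any degree-1 curve.
2. From the axis intercepts and sections: among the integer gridlines, it crosses the x-axis at x ∈ {-1, 0}; it crosses the y-axis at the gridline y = 0.
3. The integer polynomial consistent with all of this is the stated p.

3*x^2 + y^2 + 3*x + 3*y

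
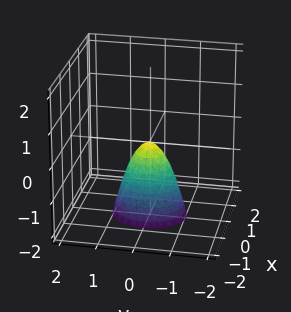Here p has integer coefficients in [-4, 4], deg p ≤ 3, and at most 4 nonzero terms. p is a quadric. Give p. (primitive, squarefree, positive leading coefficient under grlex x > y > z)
(a) deg p = 2. A single bowl opening along one axis; a quadric.
(b) Symmetries: it's symmetric under x → −x, forcing even powers of x; it's symmetric under y → −y, forcing even powers of y.
(c) Checking where it meets the axes: one z-axis crossing is at z = 0; it crosses the x-axis at the gridline x = 0; it crosses the y-axis at the gridline y = 0.
(d) Solving for integer coefficients yields p as stated.

3*x^2 + 2*y^2 + z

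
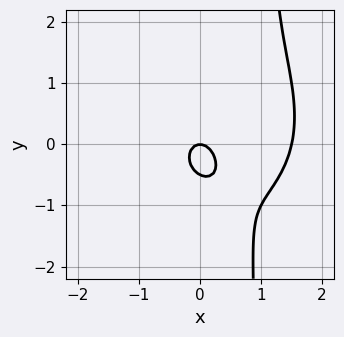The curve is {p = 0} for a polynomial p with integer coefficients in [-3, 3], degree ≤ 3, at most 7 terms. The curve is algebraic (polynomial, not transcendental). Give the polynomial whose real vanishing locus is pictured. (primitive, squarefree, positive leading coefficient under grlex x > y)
2*x^3 + 2*x*y^2 - 3*x^2 - 2*y^2 - y

First, degree: no degree-2 curve has this shape, so deg p = 3.
Then, checking where it meets the axes: one x-axis crossing is at x = 0; it meets the y-axis at y = 0 (among the integer gridlines).
Finally, fitting integer coefficients to these (and the overall shape) gives p.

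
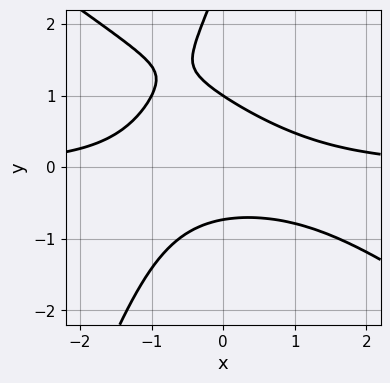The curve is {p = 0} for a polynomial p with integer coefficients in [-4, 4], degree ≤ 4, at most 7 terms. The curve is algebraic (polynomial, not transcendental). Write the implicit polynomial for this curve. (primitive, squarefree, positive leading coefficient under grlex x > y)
2*x^2*y + 2*x*y^2 - y^3 + 3*y^2 - 2

deg p = 3. A generic line meets the curve in up to 3 points.
Checking where it meets the axes: it meets the y-axis at y = 1 (among the integer gridlines); no x-intercept at any integer in the box.
Together with the visible shape, these determine p as stated.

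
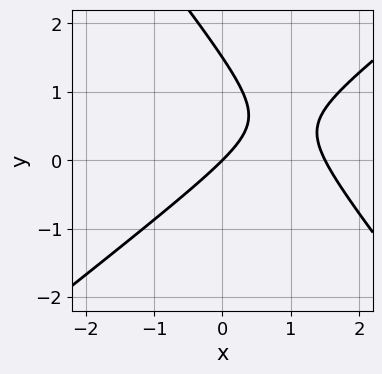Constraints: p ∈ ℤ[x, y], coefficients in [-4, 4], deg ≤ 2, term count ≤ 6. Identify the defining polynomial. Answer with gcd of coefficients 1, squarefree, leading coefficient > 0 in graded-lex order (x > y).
2*x^2 - x*y - 2*y^2 - 3*x + 3*y

1. deg p = 2. The shape is more complex than any degree-1 curve.
2. Observable constraints: it meets the y-axis at y = 0 (among the integer gridlines); it meets the x-axis at x = 0 (among the integer gridlines).
3. Together with the visible shape, these determine p as stated.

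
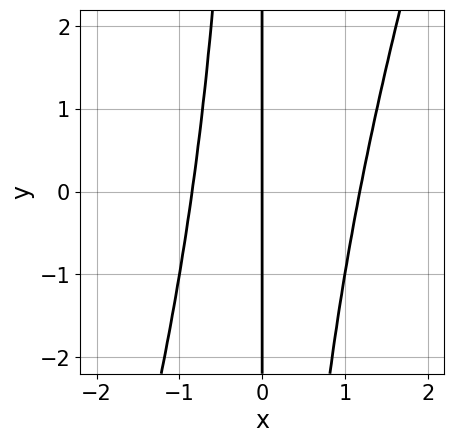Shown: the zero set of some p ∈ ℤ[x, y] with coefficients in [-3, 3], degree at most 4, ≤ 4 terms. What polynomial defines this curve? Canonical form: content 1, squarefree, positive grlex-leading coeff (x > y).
First, degree: no degree-2 curve has this shape, so deg p = 3.
Then, checking where it meets the axes: it meets the x-axis at x = 0 (among the integer gridlines); the visible y-axis segment lies entirely on the curve.
Finally, fitting integer coefficients to these (and the overall shape) gives p.

3*x^3 - x^2*y - x^2 - 3*x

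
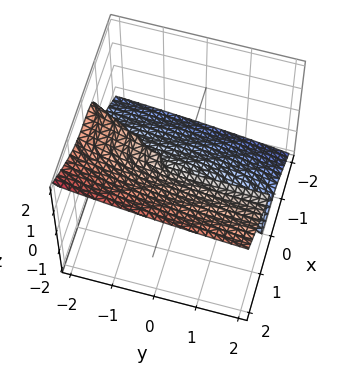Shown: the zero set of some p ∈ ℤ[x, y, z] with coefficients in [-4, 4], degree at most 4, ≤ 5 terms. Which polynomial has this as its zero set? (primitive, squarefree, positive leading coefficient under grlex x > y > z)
1. The degree is 3 — a generic line meets the surface in up to 3 points.
2. Checking where it meets the axes: it crosses the z-axis at the gridline z = 0; it meets the x-axis at x = 0 (among the integer gridlines); every point of the y-axis in the box is on the surface.
3. Together with the visible shape, these determine p as stated.

x^3 - y*z^2 - 2*z^3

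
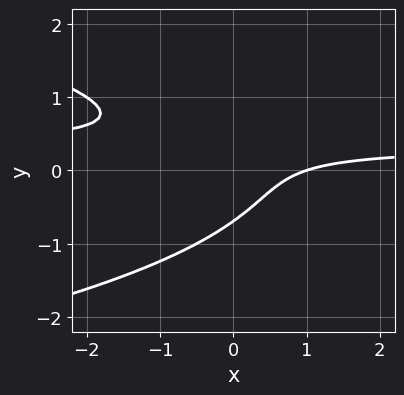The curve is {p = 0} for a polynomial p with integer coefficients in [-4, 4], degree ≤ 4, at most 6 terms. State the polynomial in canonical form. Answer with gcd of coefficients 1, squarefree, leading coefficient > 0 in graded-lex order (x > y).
First, the degree is 3 — a generic line meets the curve in up to 3 points.
Then, checking where it meets the axes: it meets the x-axis at x = 1 (among the integer gridlines).
Finally, these observations pin down the coefficients.

3*y^3 + 3*x*y - x + 1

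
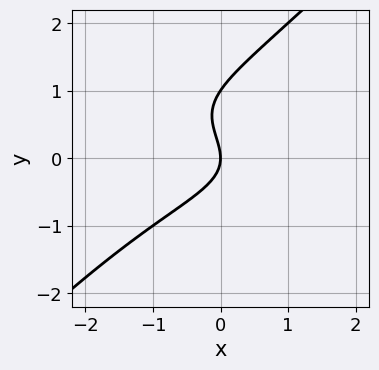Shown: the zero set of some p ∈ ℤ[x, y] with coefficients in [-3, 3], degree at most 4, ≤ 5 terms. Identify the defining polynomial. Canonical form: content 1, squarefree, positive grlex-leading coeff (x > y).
First, deg p = 3.
Next, checking where it meets the axes: it crosses the x-axis at the gridline x = 0; the y-axis gridline crossings are at y ∈ {0, 1}.
Finally, together with the visible shape, these determine p as stated.

x^2*y + x*y^2 - 2*y^3 + 2*y^2 + 2*x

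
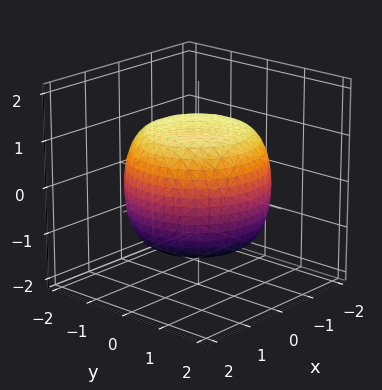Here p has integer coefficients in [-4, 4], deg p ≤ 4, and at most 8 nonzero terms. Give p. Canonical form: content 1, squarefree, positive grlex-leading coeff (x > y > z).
x^4 + 2*x^2*y^2 + y^4 - x^2 - y^2 + 2*z^2 - 3

1. Degree: the shape is more complex than any degree-3 surface, so deg p = 4.
2. Symmetry: every cross-section ⟂ z is a circle, so x, y appear only via x² + y².
3. Against the integer gridlines: a circular section at z = 0 has radius between 1 and 2.
4. The integer polynomial consistent with all of this is the stated p.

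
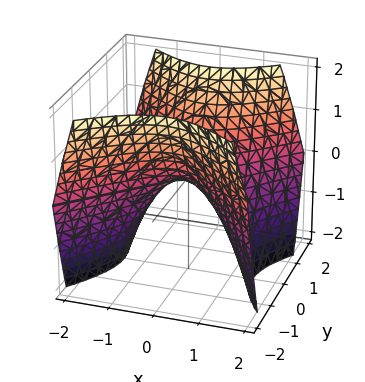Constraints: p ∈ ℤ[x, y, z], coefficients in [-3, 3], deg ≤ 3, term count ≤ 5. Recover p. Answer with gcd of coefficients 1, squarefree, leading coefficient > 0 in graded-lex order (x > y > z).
x^2 - y^2 + z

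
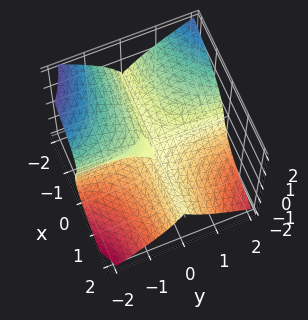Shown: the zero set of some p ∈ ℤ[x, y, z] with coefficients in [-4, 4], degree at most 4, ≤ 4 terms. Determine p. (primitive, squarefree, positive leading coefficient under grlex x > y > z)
3*x*y^2 + 3*z^3 + 2*y*z

1. Degree: the shape is more complex than any degree-2 surface, so deg p = 3.
2. Checking where it meets the axes: it crosses the z-axis at the gridline z = 0; the visible x-axis segment lies entirely on the surface.
3. Putting this together gives p. Check: (0, -1, 0) on the y-axis lies on the surface, and p(0, -1, 0) = 0. ✓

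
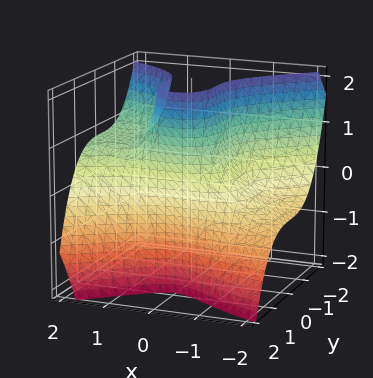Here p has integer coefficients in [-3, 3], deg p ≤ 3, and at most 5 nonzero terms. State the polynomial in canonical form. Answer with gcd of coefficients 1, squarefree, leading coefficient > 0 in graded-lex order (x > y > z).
x^3 - 3*x^2*z - 3*y^3 + 2

(a) deg p = 3. A generic line meets the surface in up to 3 points.
(b) From the axis intercepts and sections: it misses every integer gridline on the z-axis.
(c) Putting this together gives p.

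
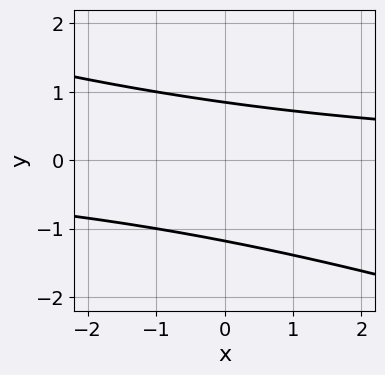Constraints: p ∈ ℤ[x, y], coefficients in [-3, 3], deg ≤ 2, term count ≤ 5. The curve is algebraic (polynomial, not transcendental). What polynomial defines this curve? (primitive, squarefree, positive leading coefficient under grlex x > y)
The degree is 2 — no degree-1 curve has this shape.
Against the integer gridlines: the curve avoids every integer x-axis point in the box.
Assembling these constraints gives the stated polynomial.

x*y + 3*y^2 + y - 3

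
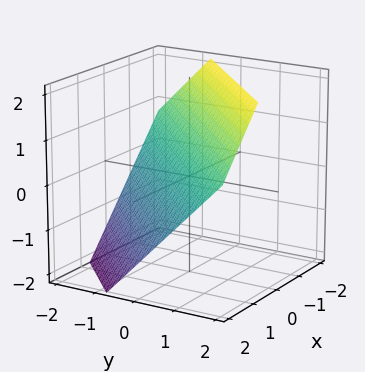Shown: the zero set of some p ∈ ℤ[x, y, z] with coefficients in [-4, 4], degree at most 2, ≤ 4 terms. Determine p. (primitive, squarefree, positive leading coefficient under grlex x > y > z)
deg p = 1. Every cross-section is a straight line — this is a plane.
Putting this together gives p.

3*x - 3*y + 3*z - 2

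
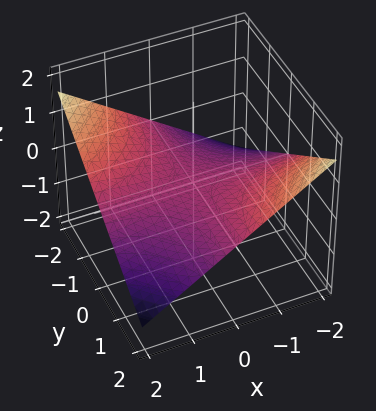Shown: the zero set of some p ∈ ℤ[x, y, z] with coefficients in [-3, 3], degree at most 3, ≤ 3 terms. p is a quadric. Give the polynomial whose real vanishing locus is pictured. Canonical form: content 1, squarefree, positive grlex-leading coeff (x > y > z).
(a) deg p = 2. A saddle surface; a quadric.
(b) Checking where it meets the axes: every point of the y-axis in the box is on the surface; it crosses the z-axis at the gridline z = 0; the visible x-axis segment lies entirely on the surface.
(c) Matching integer coefficients to the picture gives p.

x*y + 3*z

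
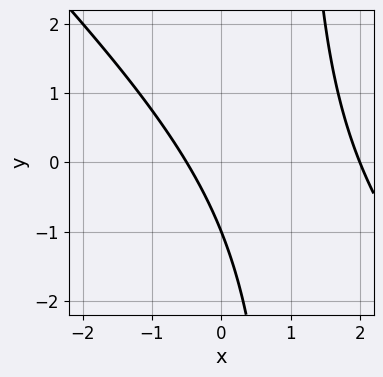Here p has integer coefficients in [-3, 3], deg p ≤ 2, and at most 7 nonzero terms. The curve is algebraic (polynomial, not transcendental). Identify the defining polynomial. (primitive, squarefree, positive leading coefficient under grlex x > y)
2*x^2 + 2*x*y - 3*x - 2*y - 2

First, deg p = 2. A generic line meets the curve in up to 2 points.
Next, reading off the gridlines: one x-axis crossing is at x = 2; one y-axis crossing is at y = -1.
Finally, assembling these constraints gives the stated polynomial.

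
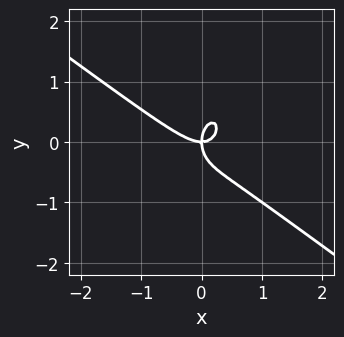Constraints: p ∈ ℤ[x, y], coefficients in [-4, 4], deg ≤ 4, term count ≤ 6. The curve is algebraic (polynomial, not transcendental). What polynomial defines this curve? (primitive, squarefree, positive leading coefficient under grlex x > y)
3*x^3 + 3*x^2*y + 2*y^3 - 2*x*y

1. deg p = 3. The shape is more complex than any degree-2 curve.
2. From the axis intercepts and sections: it meets the x-axis at x = 0 (among the integer gridlines); one y-axis crossing is at y = 0.
3. Assembling these constraints gives the stated polynomial.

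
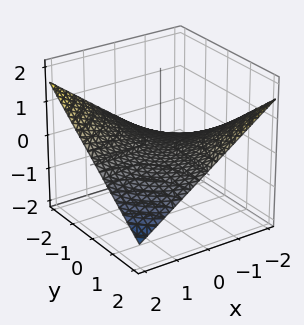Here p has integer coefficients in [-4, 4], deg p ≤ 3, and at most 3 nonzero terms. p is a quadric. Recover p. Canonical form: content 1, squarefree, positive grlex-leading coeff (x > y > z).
x*y + 3*z

Degree: a hyperbolic paraboloid; a quadric, so deg p = 2.
From the axis intercepts and sections: every point of the x-axis in the box is on the surface; every point of the y-axis in the box is on the surface.
Fitting integer coefficients to these (and the overall shape) gives p.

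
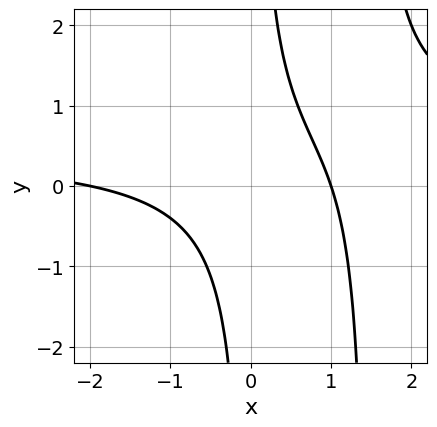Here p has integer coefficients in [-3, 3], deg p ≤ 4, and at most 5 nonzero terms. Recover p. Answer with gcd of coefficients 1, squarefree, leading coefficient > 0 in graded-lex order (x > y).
1. The degree is 3 — the shape is more complex than any degree-2 curve.
2. Against the integer gridlines: the curve avoids every integer y-axis point in the box; among the integer gridlines, it crosses the x-axis at x ∈ {-2, 1}.
3. Solving for integer coefficients yields p as stated.

2*x^2*y - x^2 - 3*x*y - x + 2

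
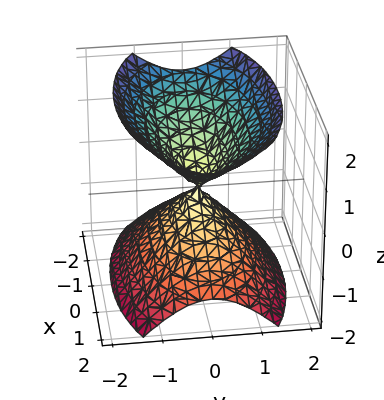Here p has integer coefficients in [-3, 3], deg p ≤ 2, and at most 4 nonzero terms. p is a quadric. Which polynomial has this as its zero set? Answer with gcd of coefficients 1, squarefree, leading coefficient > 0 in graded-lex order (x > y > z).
x^2 + 3*y^2 - 2*z^2

1. I count 2 distinct pieces.
2. Degree: a double cone through the origin; a quadric, so deg p = 2.
3. Symmetries: mirror symmetry z ↦ −z ⇒ only even powers of z; it's symmetric under y → −y, forcing even powers of y; it's symmetric under x → −x, forcing even powers of x.
4. From the axis intercepts and sections: one z-axis crossing is at z = 0; it crosses the y-axis at the gridline y = 0.
5. Matching integer coefficients to the picture gives p.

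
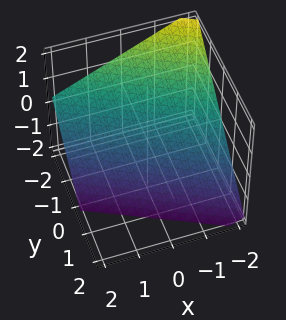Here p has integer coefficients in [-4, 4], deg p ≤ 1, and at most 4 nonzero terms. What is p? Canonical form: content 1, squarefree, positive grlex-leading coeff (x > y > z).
x + 2*y + 2*z + 2

(a) The degree is 1 — the surface is flat (a plane).
(b) From the axis intercepts and sections: one y-axis crossing is at y = -1; one x-axis crossing is at x = -2; it meets the z-axis at z = -1 (among the integer gridlines).
(c) Fitting integer coefficients to these (and the overall shape) gives p.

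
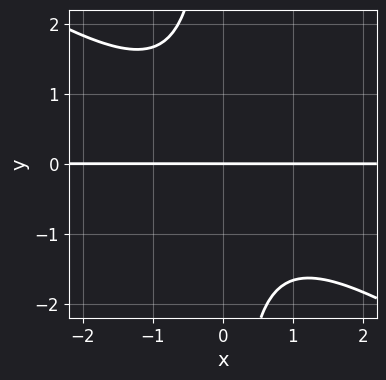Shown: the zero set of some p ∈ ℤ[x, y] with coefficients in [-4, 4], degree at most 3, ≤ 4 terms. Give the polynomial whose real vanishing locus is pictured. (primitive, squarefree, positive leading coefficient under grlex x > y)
2*x^2*y + 3*x*y^2 + 3*y

(a) The degree is 3 — a generic line meets the curve in up to 3 points.
(b) Reading off the gridlines: it crosses the y-axis at the gridline y = 0; every point of the x-axis in the box is on the curve.
(c) Solving for integer coefficients yields p as stated.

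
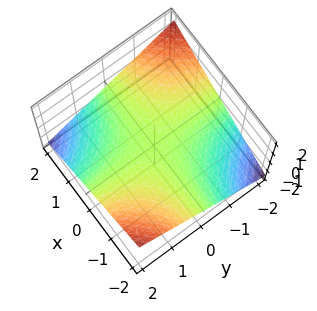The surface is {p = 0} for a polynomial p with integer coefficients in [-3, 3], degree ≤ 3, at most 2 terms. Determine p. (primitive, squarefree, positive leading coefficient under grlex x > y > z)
First, the degree is 2 — a saddle surface; a quadric.
Next, observable constraints: one z-axis crossing is at z = 0; the visible x-axis segment lies entirely on the surface; the visible y-axis segment lies entirely on the surface.
Finally, solving for integer coefficients yields p as stated.

x*y + 3*z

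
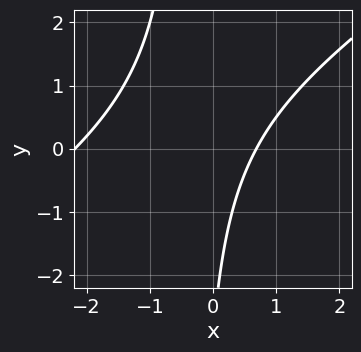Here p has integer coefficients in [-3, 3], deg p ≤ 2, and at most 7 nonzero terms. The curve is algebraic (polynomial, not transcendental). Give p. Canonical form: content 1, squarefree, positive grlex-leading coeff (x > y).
2*x^2 - 3*x*y + 3*x - y - 3

(a) The degree is 2 — the shape is more complex than any degree-1 curve.
(b) Against the integer gridlines: it misses every integer gridline on the y-axis.
(c) The integer polynomial consistent with all of this is the stated p.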